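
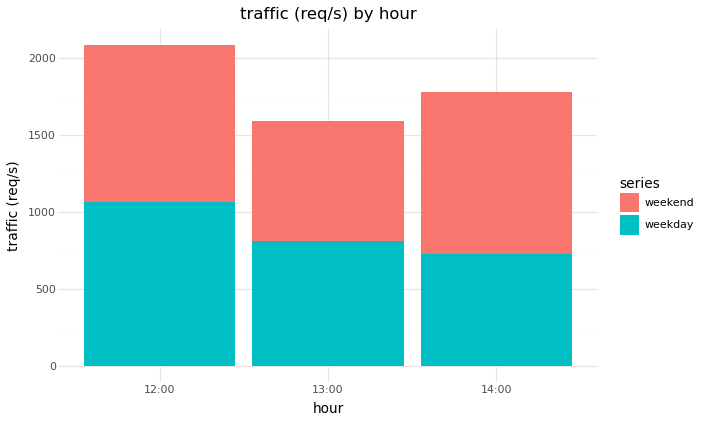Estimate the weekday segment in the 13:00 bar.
≈ 800

weekday top ≈ 800, bottom ≈ 0; segment ≈ 800.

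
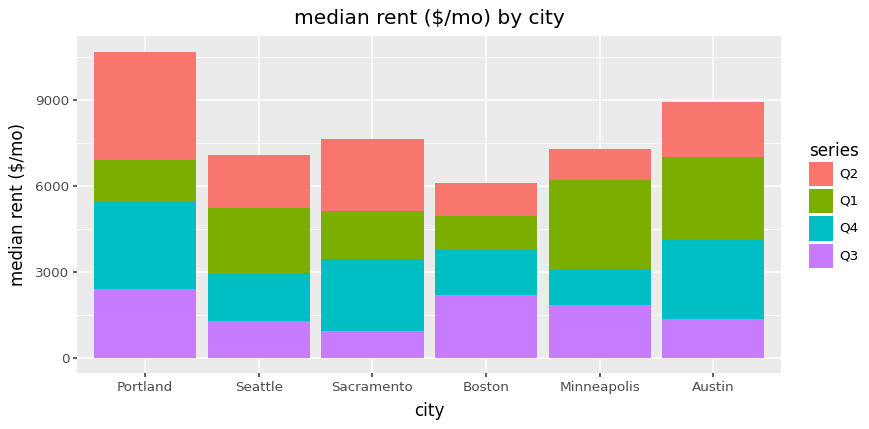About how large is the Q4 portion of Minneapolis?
≈ 1000

Q4 top ≈ 3000, bottom ≈ 2000; segment ≈ 1000.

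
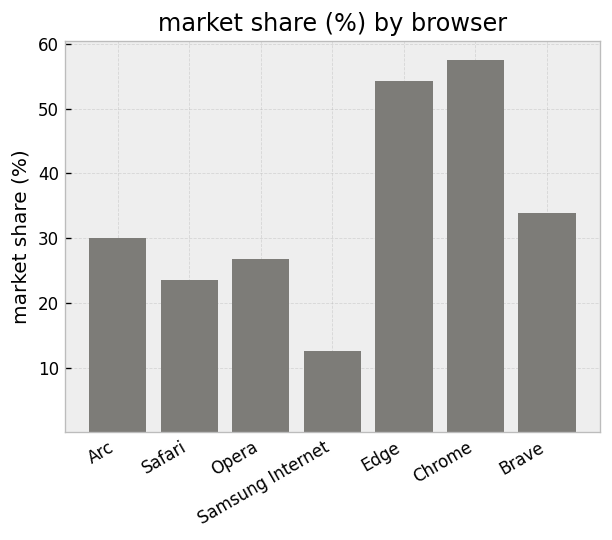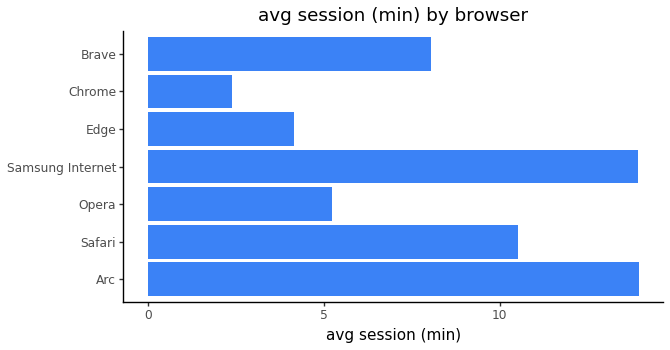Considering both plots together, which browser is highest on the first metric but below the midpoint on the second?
Chart 2 median avg session (min) ≈ 8; below-median browsers: Opera, Edge, Chrome. Among those, Chrome has the highest market share (%) (≈ 60).

Chrome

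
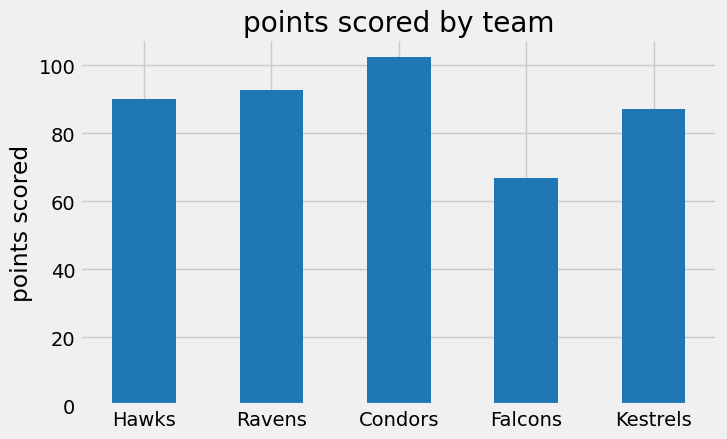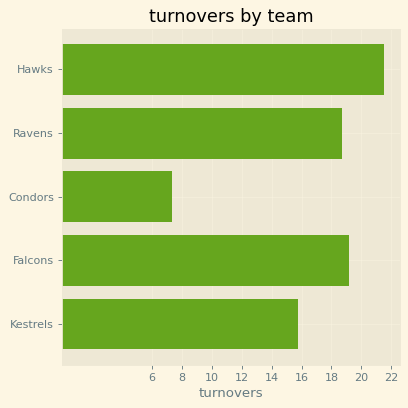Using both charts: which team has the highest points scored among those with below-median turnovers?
Chart 2 median turnovers ≈ 18; below-median teams: Condors, Kestrels. Among those, Condors has the highest points scored (≈ 100).

Condors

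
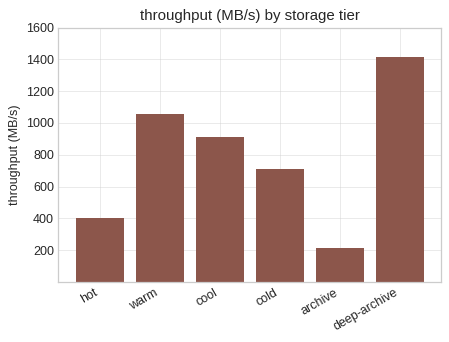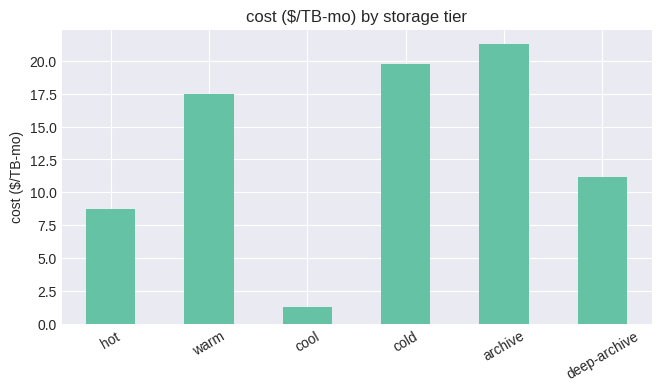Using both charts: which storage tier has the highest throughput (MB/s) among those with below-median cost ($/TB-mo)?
deep-archive

Chart 2 median cost ($/TB-mo) ≈ 14; below-median storage tiers: hot, cool, deep-archive. Among those, deep-archive has the highest throughput (MB/s) (≈ 1400).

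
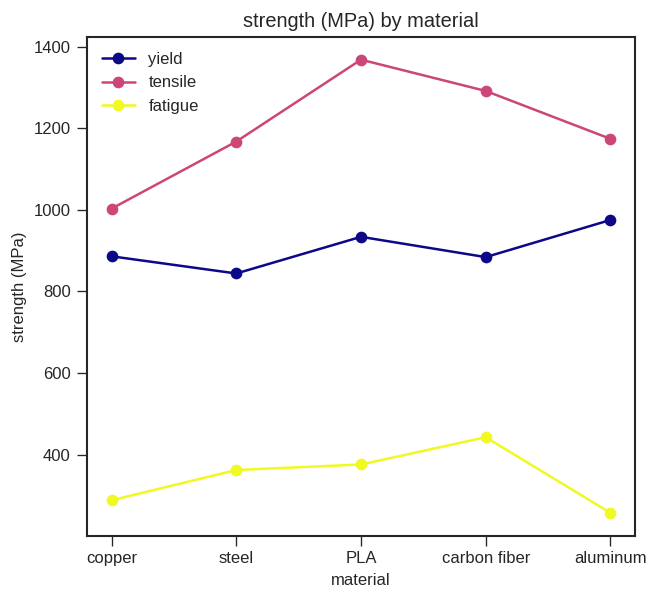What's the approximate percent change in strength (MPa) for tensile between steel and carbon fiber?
≈ +8.3%

steel ≈ 1200, carbon fiber ≈ 1300; (1300 − 1200) / 1200 ≈ +8.3%.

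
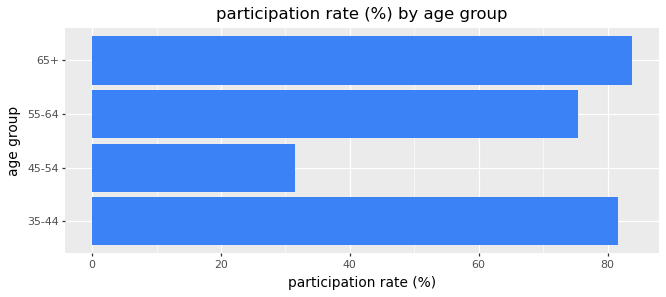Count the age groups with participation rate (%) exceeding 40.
Above 40: 35-44, 55-64, 65+.

3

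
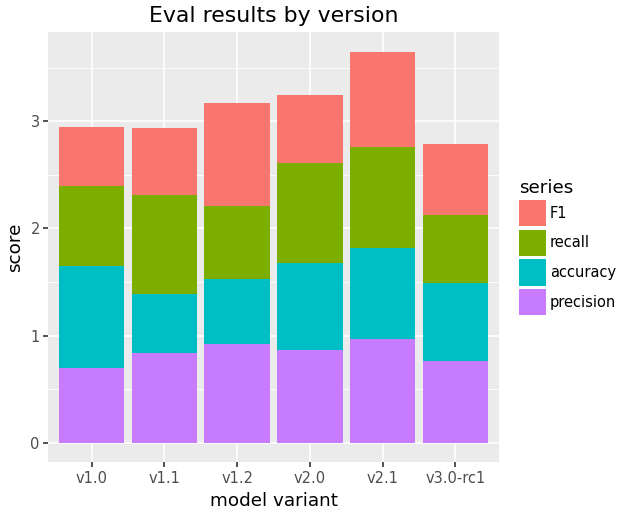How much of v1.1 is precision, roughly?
≈ 1.0

precision top ≈ 1.0, bottom ≈ 0.0; segment ≈ 1.0.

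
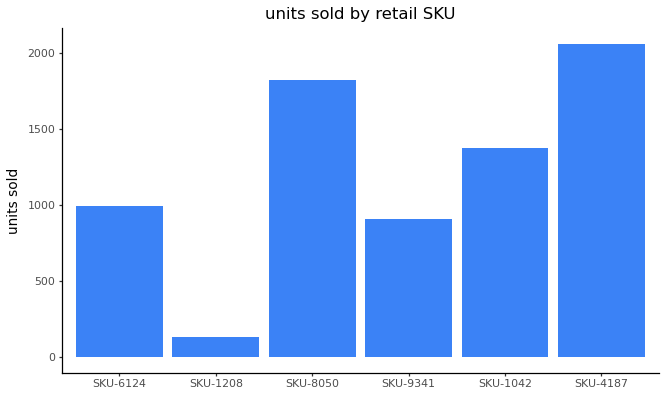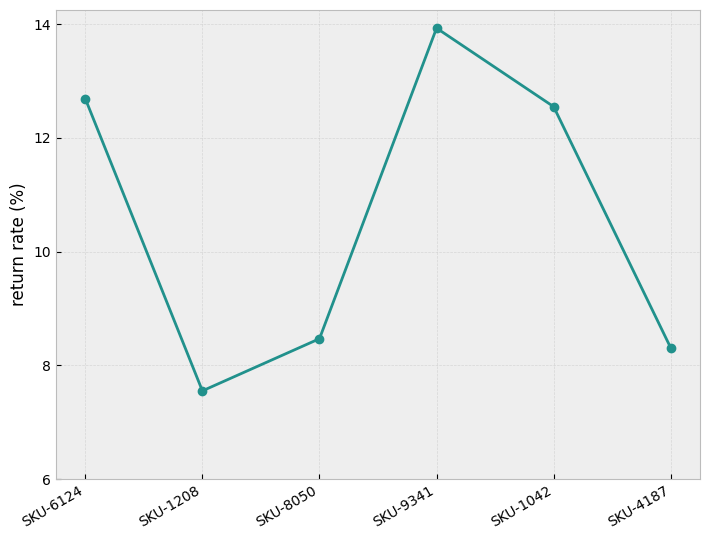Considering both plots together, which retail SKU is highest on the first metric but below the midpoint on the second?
SKU-4187

Chart 2 median return rate (%) ≈ 10; below-median retail SKUs: SKU-1208, SKU-8050, SKU-4187. Among those, SKU-4187 has the highest units sold (≈ 2000).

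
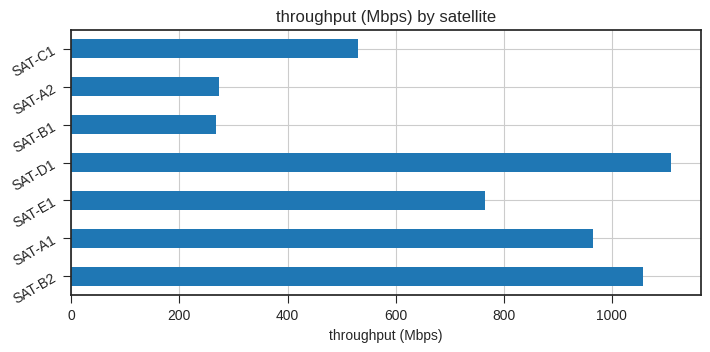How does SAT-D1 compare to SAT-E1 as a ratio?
≈ 1.38×

SAT-D1 ≈ 1100, SAT-E1 ≈ 800; 1100/800 ≈ 1.38.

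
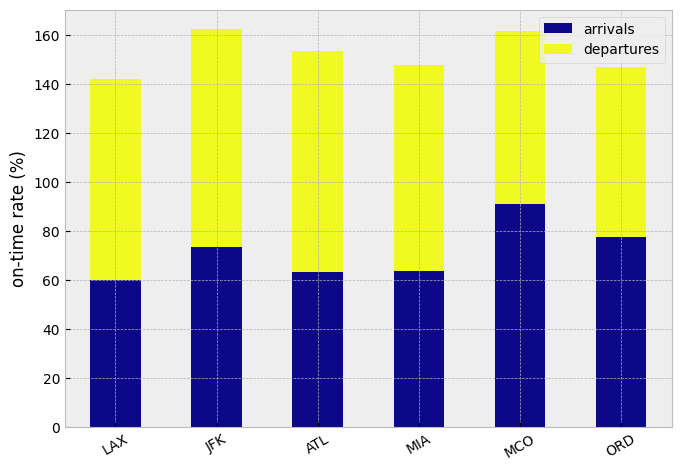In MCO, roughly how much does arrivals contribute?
arrivals top ≈ 100, bottom ≈ 0; segment ≈ 100.

≈ 100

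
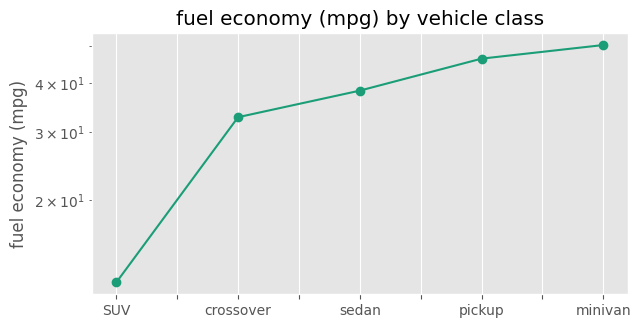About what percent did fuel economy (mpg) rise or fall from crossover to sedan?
≈ +14.3%

crossover ≈ 35, sedan ≈ 40; (40 − 35) / 35 ≈ +14.3%.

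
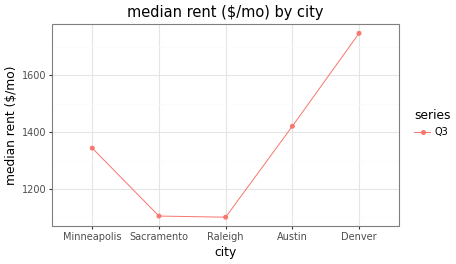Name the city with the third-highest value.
Top 4: Denver ≈ 1700, Austin ≈ 1400, Minneapolis ≈ 1300, Sacramento ≈ 1100.

Minneapolis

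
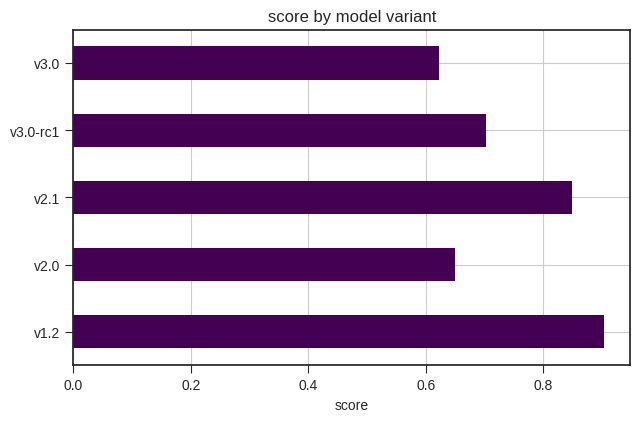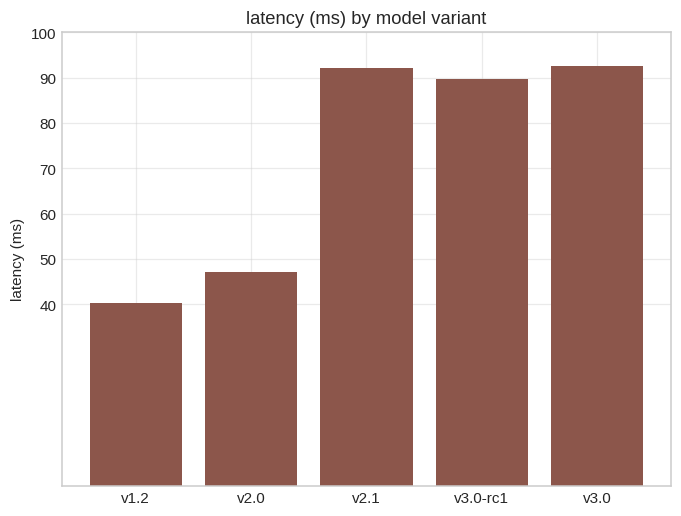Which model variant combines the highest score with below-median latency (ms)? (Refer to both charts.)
Chart 2 median latency (ms) ≈ 90; below-median model variants: v1.2, v2.0. Among those, v1.2 has the highest score (≈ 0.9).

v1.2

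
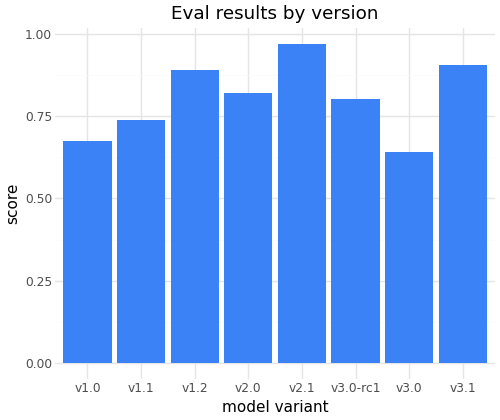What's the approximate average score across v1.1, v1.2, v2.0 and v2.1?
≈ 0.85

(0.7 + 0.9 + 0.8 + 1.0) / 4 ≈ 0.85.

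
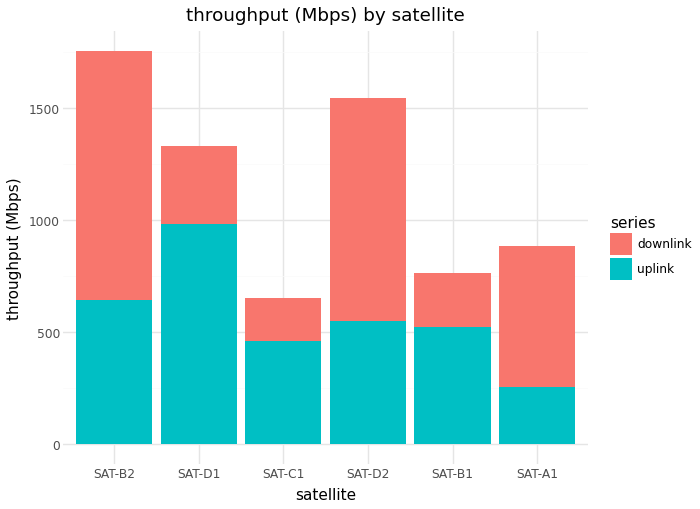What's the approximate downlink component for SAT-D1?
downlink top ≈ 1400, bottom ≈ 1000; segment ≈ 400.

≈ 400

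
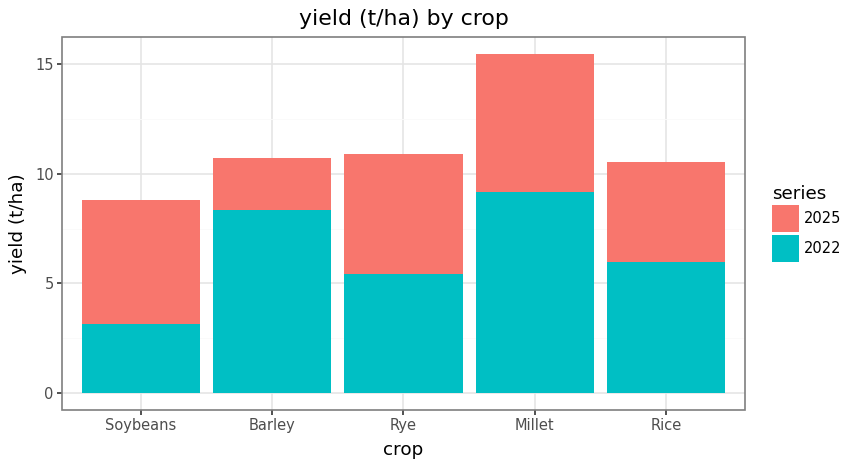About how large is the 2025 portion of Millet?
≈ 6

2025 top ≈ 16, bottom ≈ 10; segment ≈ 6.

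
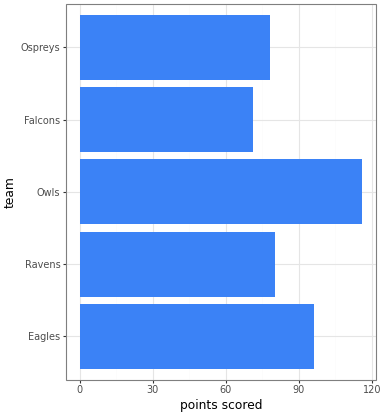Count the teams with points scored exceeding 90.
Above 90: Eagles, Owls.

2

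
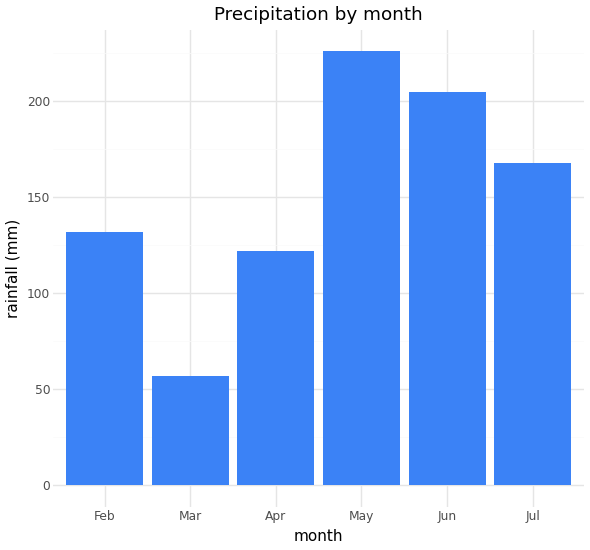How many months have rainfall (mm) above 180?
2

Above 180: May, Jun.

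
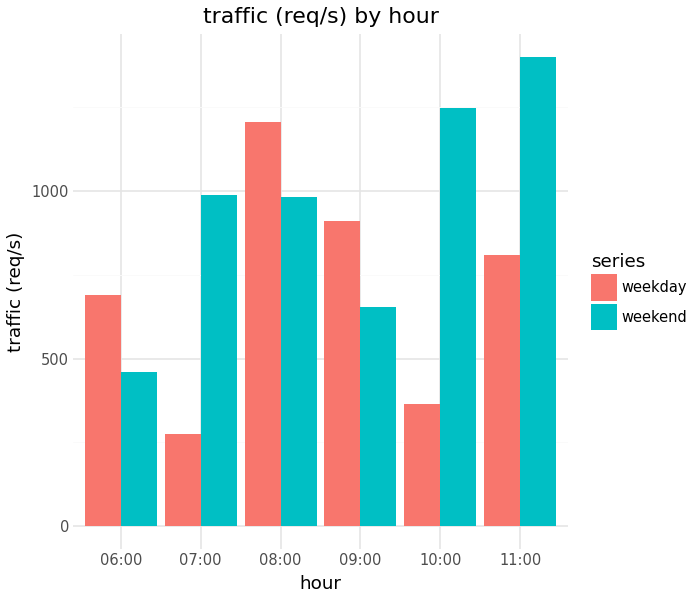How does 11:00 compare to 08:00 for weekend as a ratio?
11:00 ≈ 1400, 08:00 ≈ 1000; 1400/1000 ≈ 1.4.

≈ 1.4×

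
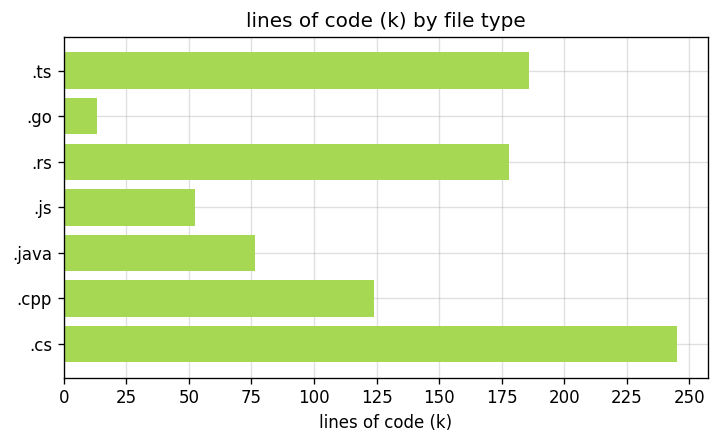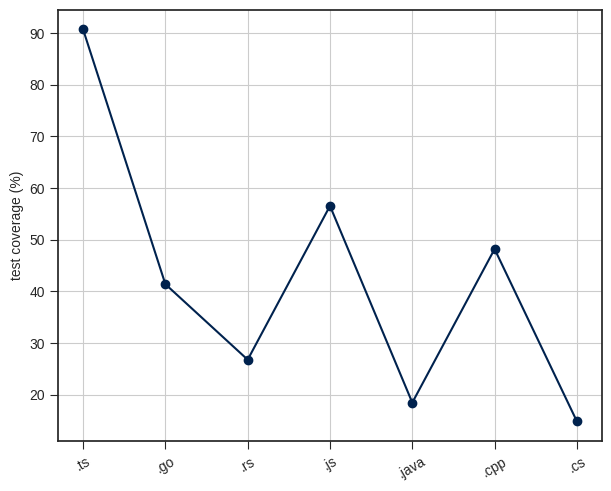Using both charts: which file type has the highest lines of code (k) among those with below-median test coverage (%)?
.cs

Chart 2 median test coverage (%) ≈ 40; below-median file types: .rs, .java, .cs. Among those, .cs has the highest lines of code (k) (≈ 250).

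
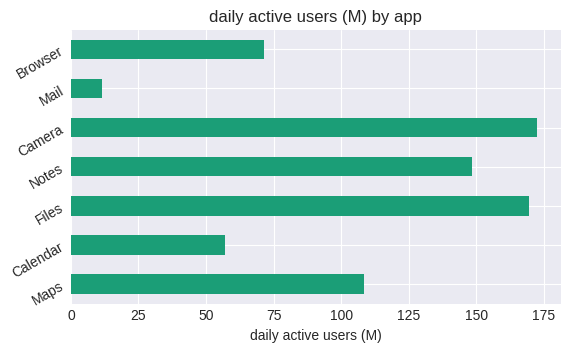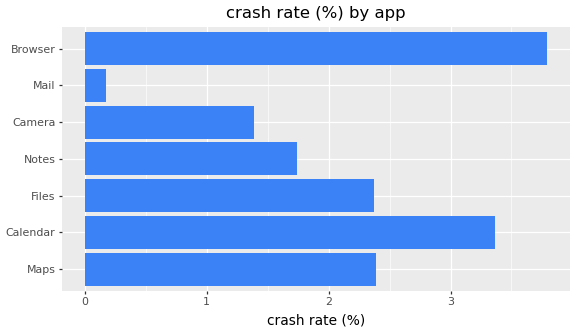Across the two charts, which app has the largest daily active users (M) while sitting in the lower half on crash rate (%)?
Chart 2 median crash rate (%) ≈ 2.5; below-median apps: Notes, Camera, Mail. Among those, Camera has the highest daily active users (M) (≈ 180).

Camera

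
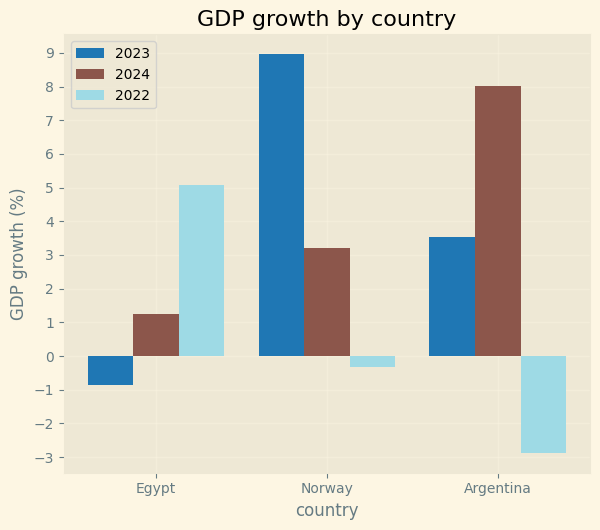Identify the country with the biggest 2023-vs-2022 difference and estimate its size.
Norway, ≈ 9 %

Norway: 2023 ≈ 9, 2022 ≈ 0 → gap ≈ 9. Next-largest (Argentina) is only ≈ 7.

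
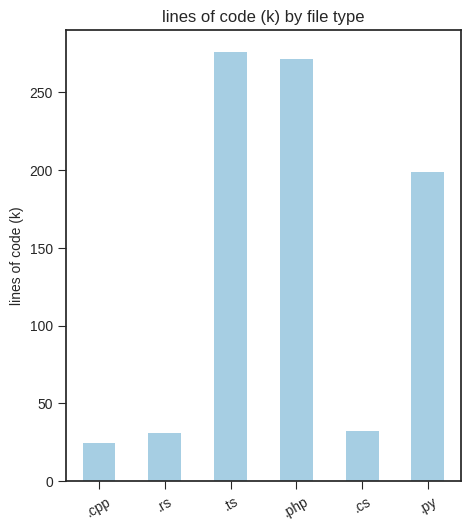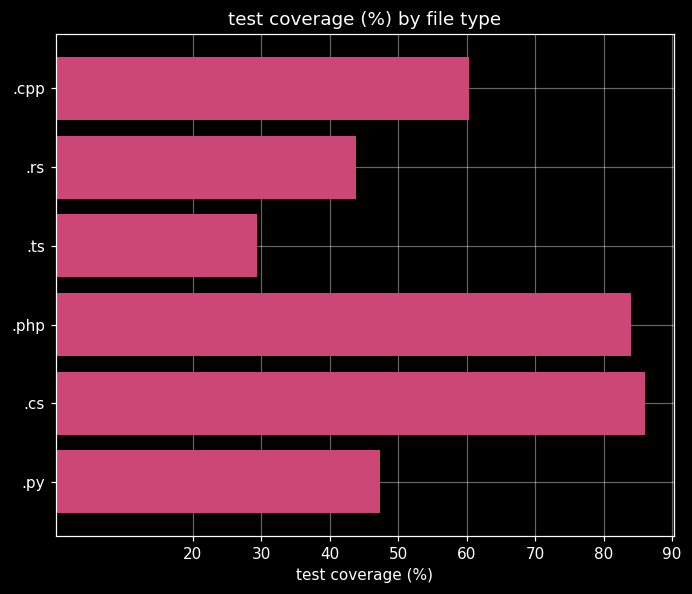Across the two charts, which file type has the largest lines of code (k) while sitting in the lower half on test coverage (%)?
.ts

Chart 2 median test coverage (%) ≈ 50; below-median file types: .rs, .ts, .py. Among those, .ts has the highest lines of code (k) (≈ 300).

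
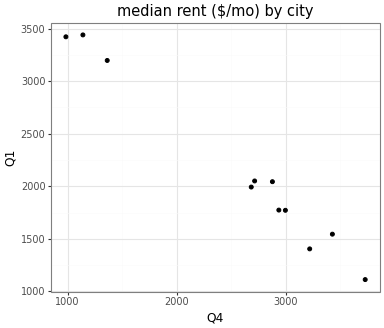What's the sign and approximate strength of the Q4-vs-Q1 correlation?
negative, strong

Points are negatively correlated; strong (|r| ≈ 1.0).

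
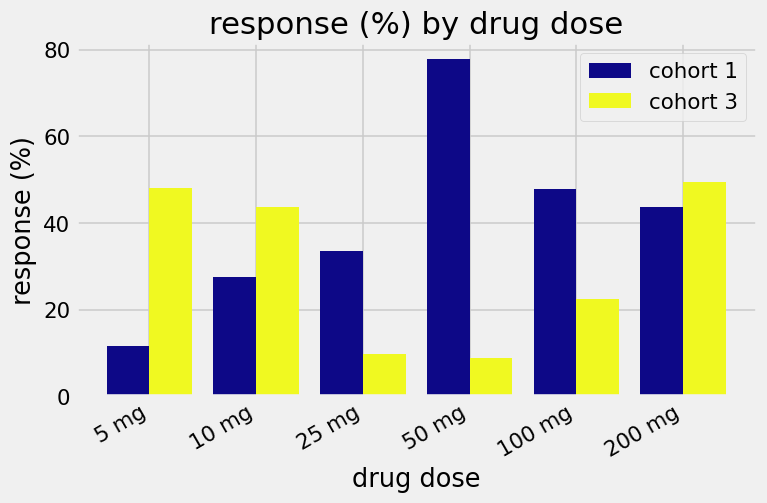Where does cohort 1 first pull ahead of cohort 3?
25 mg

10 mg: cohort 1 ≈ 30 vs cohort 3 ≈ 40 (not yet); 25 mg: cohort 1 ≈ 30 vs cohort 3 ≈ 10 (first crossover).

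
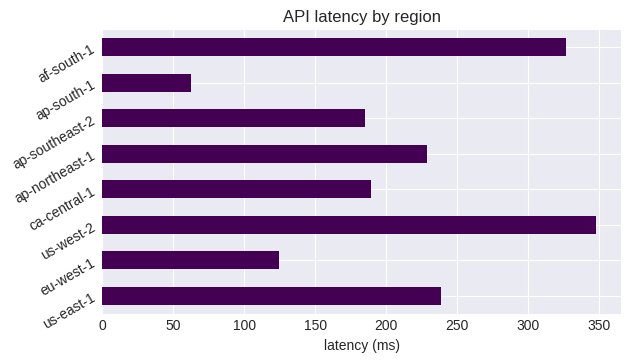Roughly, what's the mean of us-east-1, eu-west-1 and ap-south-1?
(250 + 100 + 50) / 3 ≈ 133.

≈ 133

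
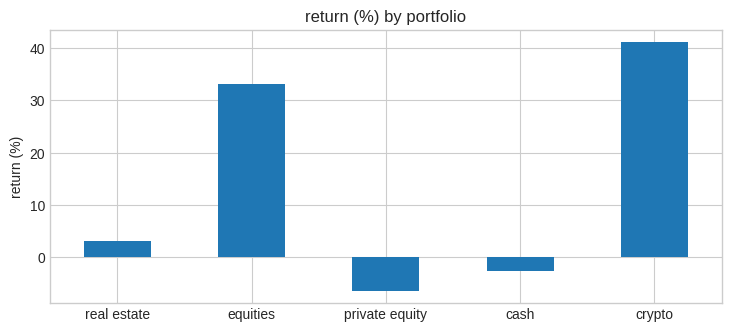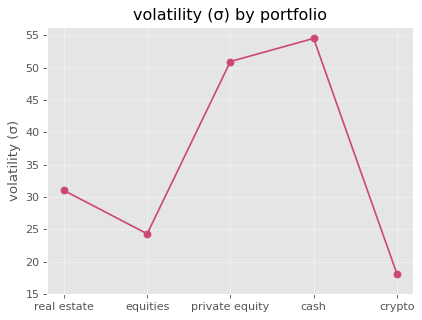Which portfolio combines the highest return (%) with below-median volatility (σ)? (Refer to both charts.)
crypto

Chart 2 median volatility (σ) ≈ 30; below-median portfolios: equities, crypto. Among those, crypto has the highest return (%) (≈ 40).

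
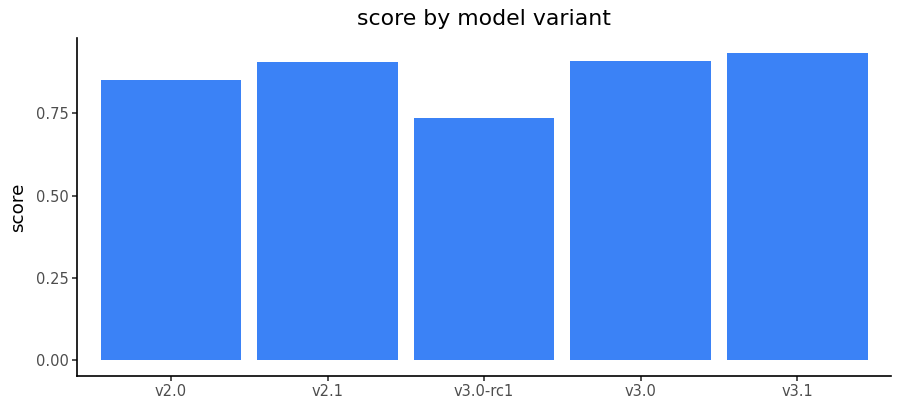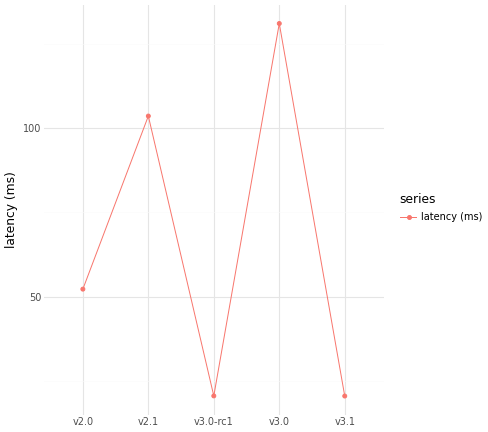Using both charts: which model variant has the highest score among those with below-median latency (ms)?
v3.1

Chart 2 median latency (ms) ≈ 60; below-median model variants: v3.0-rc1, v3.1. Among those, v3.1 has the highest score (≈ 0.9).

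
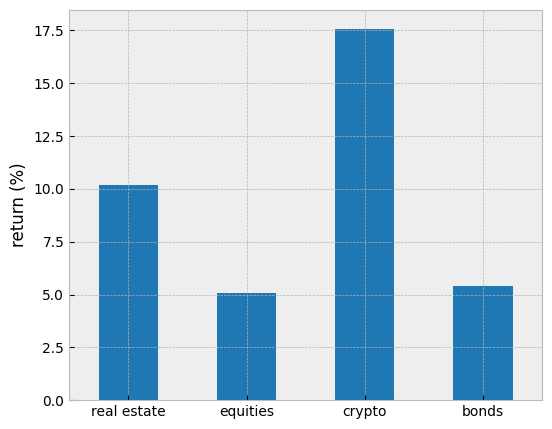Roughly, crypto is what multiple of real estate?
≈ 1.8×

crypto ≈ 18, real estate ≈ 10; 18/10 ≈ 1.8.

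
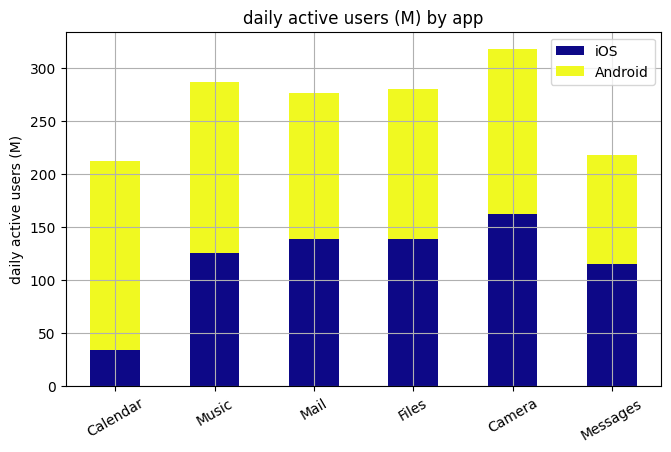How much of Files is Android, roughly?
≈ 150

Android top ≈ 300, bottom ≈ 150; segment ≈ 150.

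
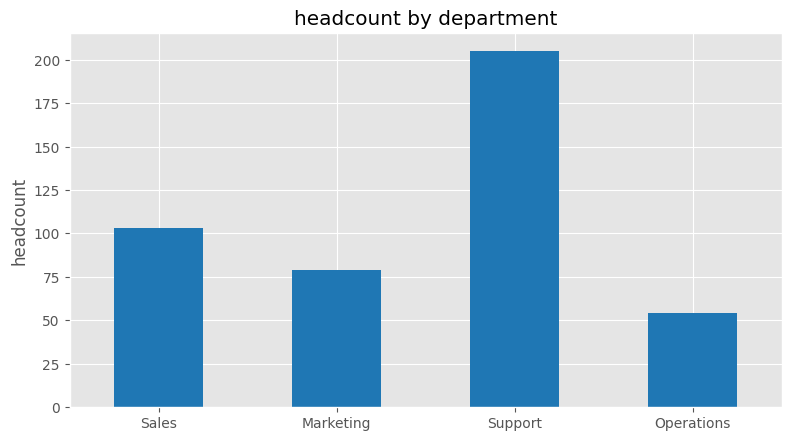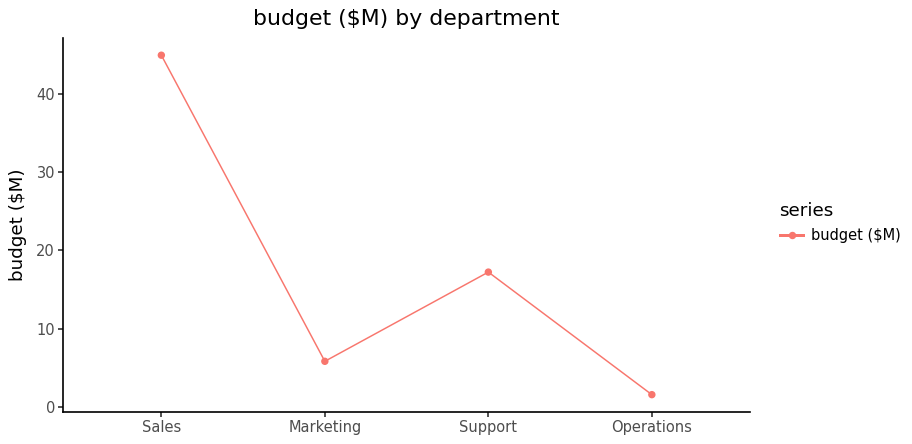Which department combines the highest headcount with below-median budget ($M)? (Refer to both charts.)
Chart 2 median budget ($M) ≈ 10; below-median departments: Marketing, Operations. Among those, Marketing has the highest headcount (≈ 80).

Marketing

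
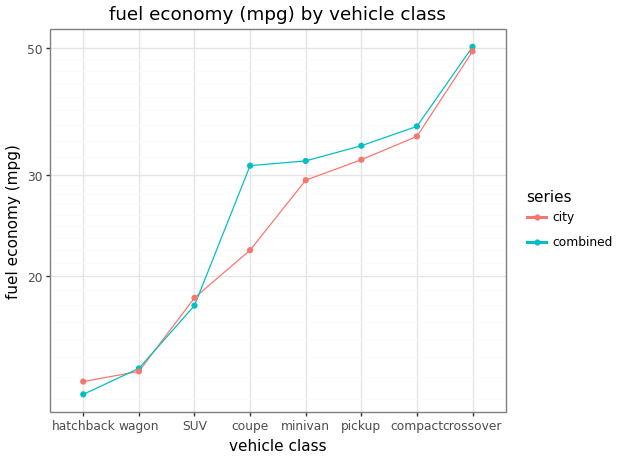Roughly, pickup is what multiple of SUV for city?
pickup ≈ 30, SUV ≈ 20; 30/20 ≈ 1.5.

≈ 1.5×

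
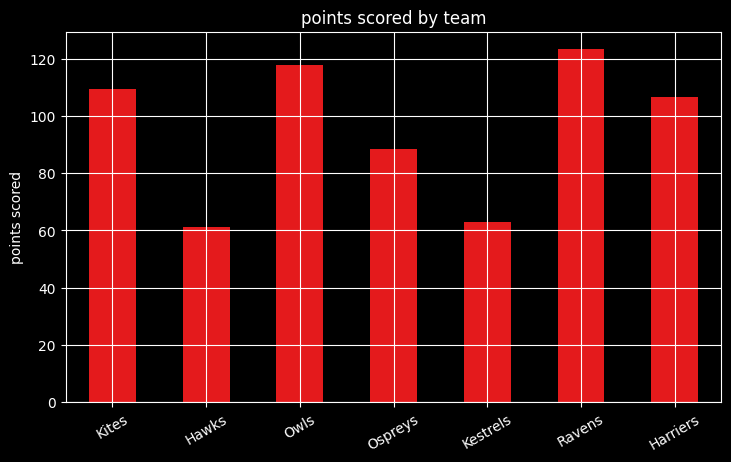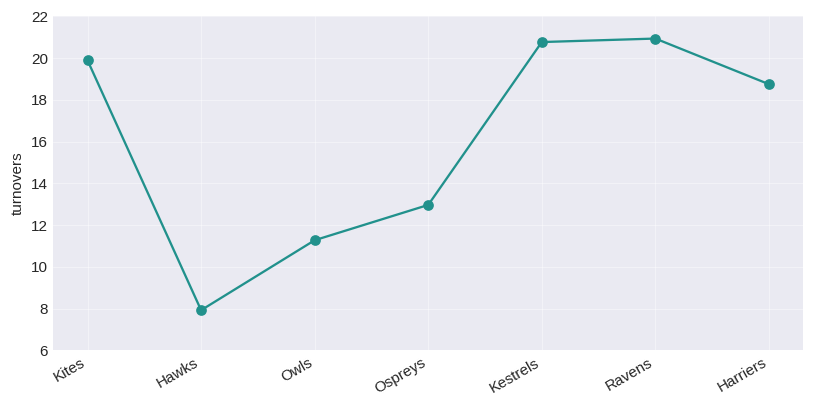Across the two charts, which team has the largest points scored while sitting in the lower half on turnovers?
Owls

Chart 2 median turnovers ≈ 18; below-median teams: Hawks, Owls, Ospreys. Among those, Owls has the highest points scored (≈ 120).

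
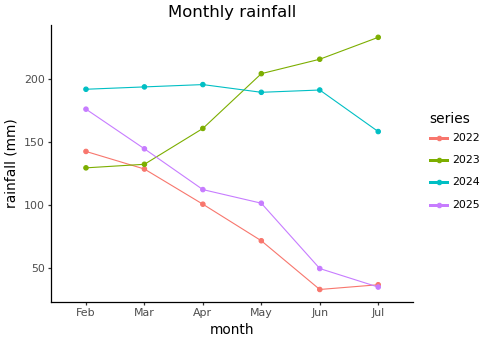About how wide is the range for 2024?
≈ 40

Max Apr ≈ 200, min Jul ≈ 160; range ≈ 40.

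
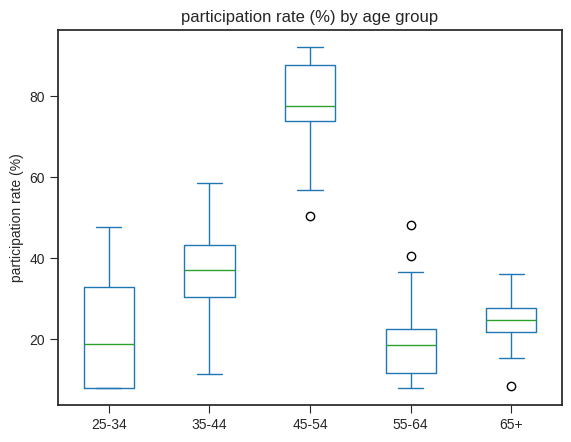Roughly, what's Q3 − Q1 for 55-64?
≈ 10

Q3 ≈ 20, Q1 ≈ 10; IQR ≈ 10.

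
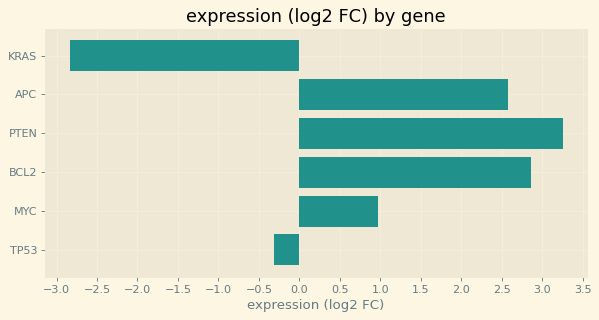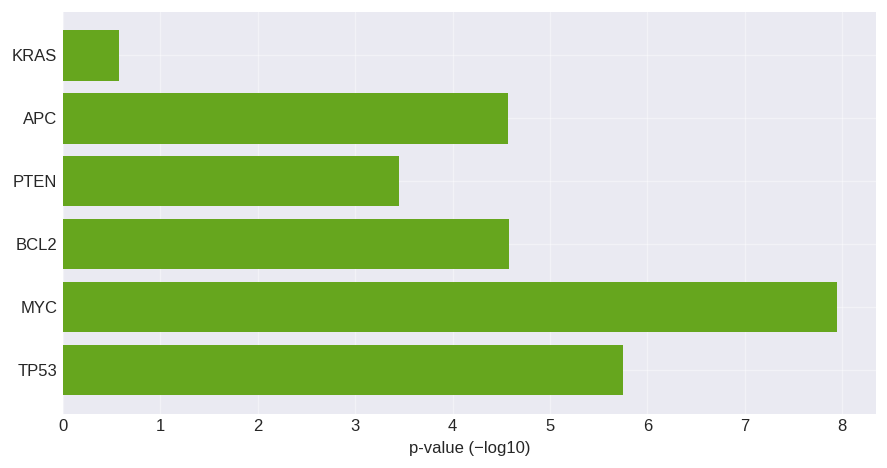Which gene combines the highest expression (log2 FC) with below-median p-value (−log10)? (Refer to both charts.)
PTEN

Chart 2 median p-value (−log10) ≈ 5; below-median genes: KRAS, APC, PTEN. Among those, PTEN has the highest expression (log2 FC) (≈ 3.5).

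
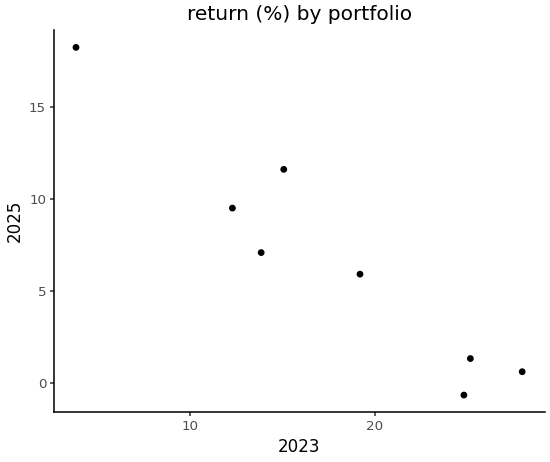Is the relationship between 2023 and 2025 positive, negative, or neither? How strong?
negative, strong

Points are negatively correlated; strong (|r| ≈ 1.0).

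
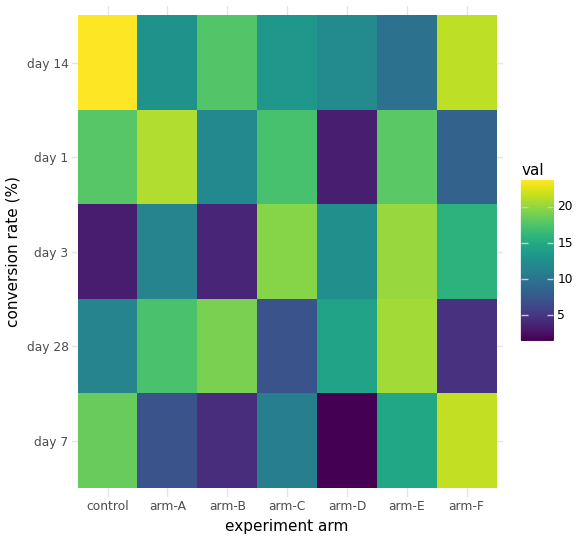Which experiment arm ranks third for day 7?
arm-E

Top 4 for day 7: arm-F ≈ 22, control ≈ 18, arm-E ≈ 14, arm-C ≈ 12.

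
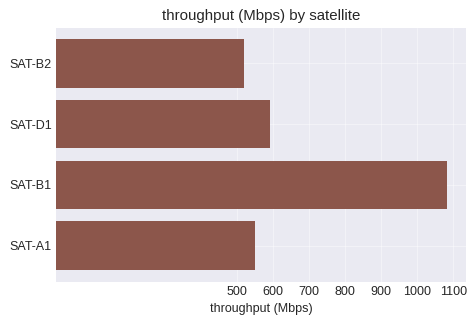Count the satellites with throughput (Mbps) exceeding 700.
Above 700: SAT-B1.

1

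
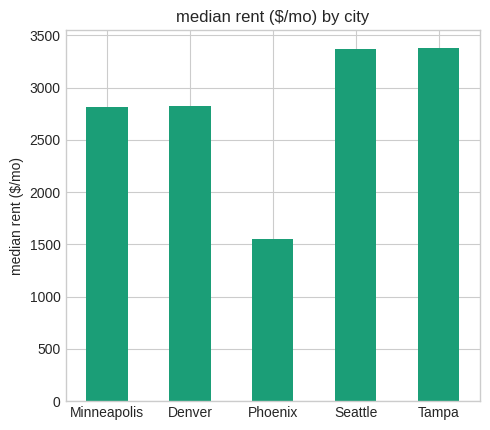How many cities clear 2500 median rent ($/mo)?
Above 2500: Minneapolis, Denver, Seattle, Tampa.

4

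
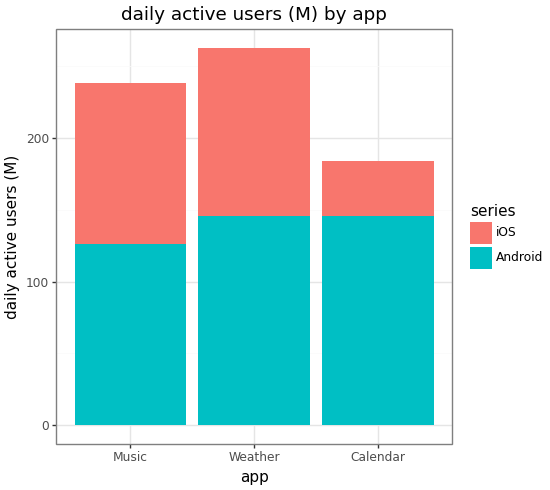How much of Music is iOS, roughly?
iOS top ≈ 250, bottom ≈ 125; segment ≈ 125.

≈ 125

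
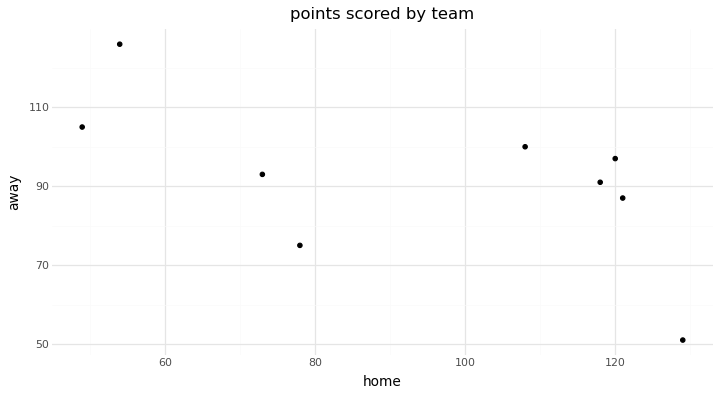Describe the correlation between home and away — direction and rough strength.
Points are negatively correlated; moderate (|r| ≈ 0.6).

negative, moderate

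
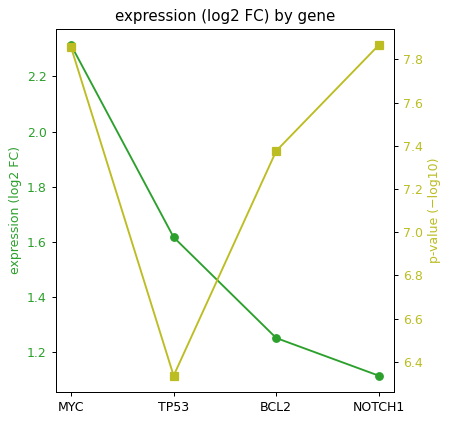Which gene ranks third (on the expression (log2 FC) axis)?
Top 4 (on the expression (log2 FC) axis): MYC ≈ 2.3, TP53 ≈ 1.6, BCL2 ≈ 1.3, NOTCH1 ≈ 1.1.

BCL2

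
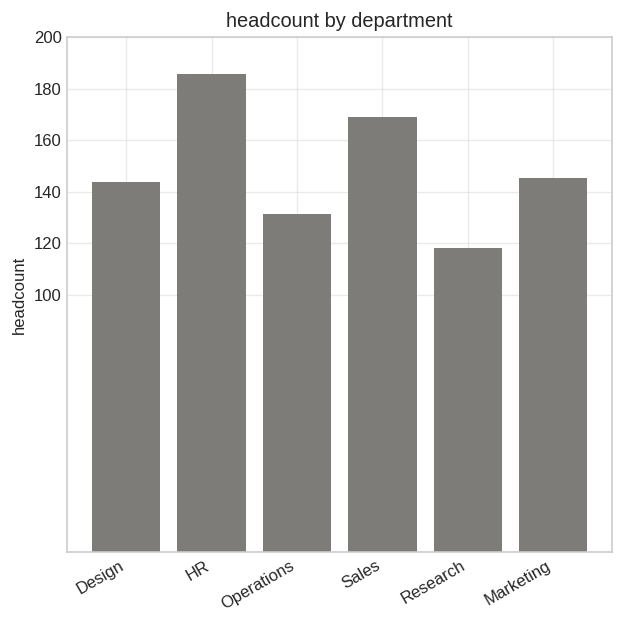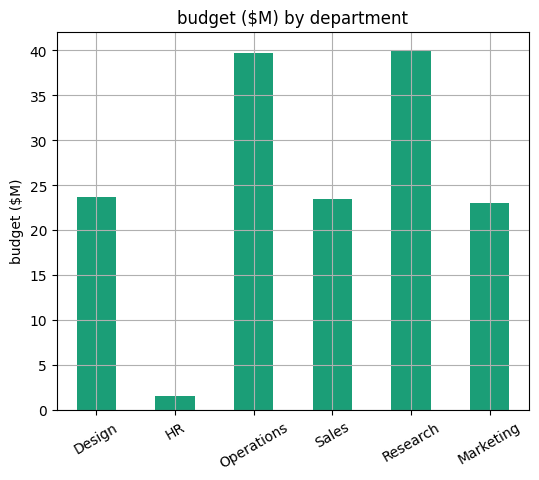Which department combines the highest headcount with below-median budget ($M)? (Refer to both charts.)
Chart 2 median budget ($M) ≈ 25; below-median departments: HR, Sales, Marketing. Among those, HR has the highest headcount (≈ 180).

HR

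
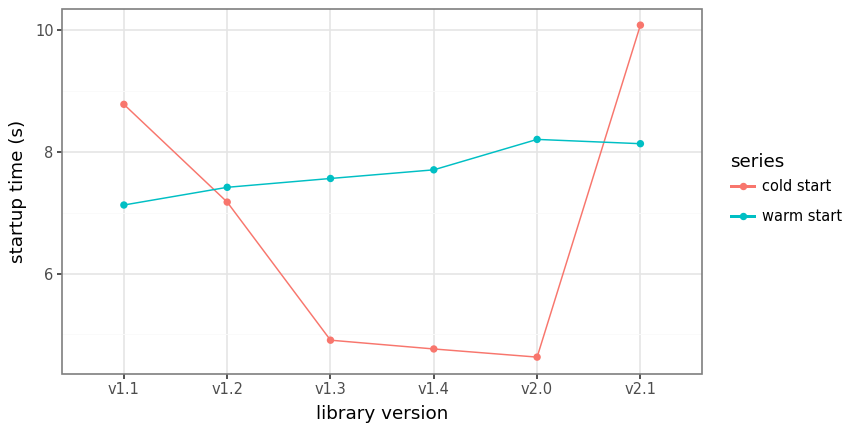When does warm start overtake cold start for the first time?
v1.2

v1.1: warm start ≈ 7.0 vs cold start ≈ 9.0 (not yet); v1.2: warm start ≈ 7.5 vs cold start ≈ 7.0 (first crossover).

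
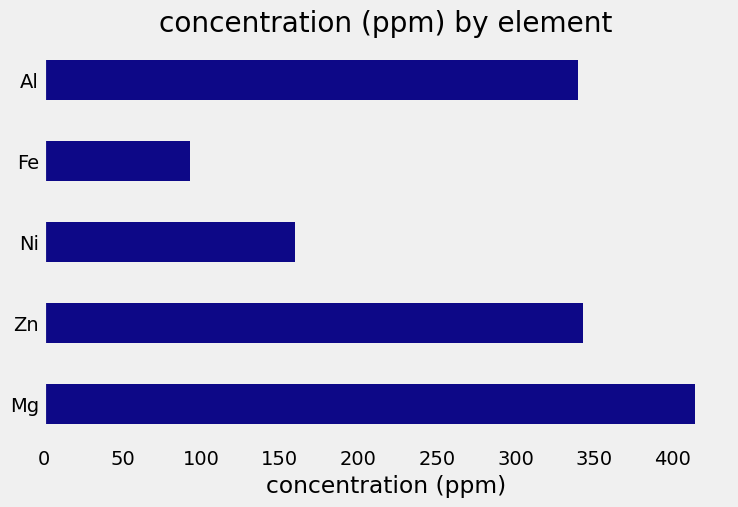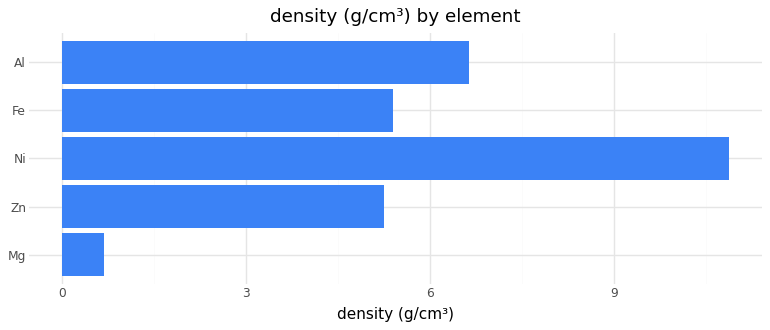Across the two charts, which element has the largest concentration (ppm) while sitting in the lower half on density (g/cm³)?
Mg

Chart 2 median density (g/cm³) ≈ 5; below-median elements: Mg, Zn. Among those, Mg has the highest concentration (ppm) (≈ 400).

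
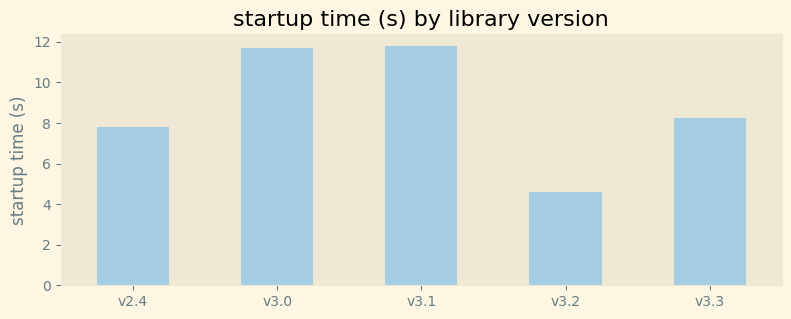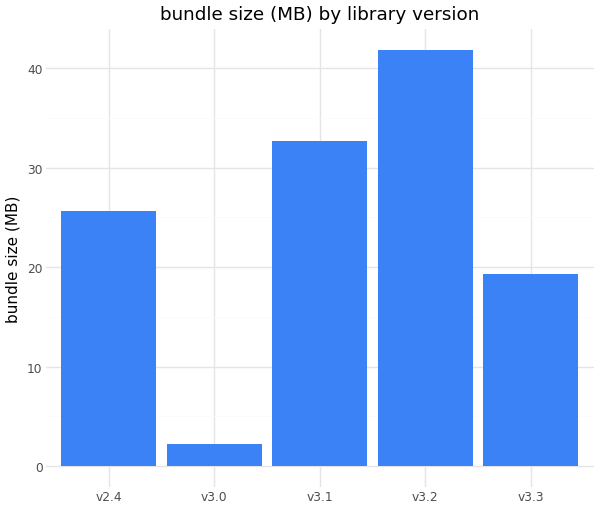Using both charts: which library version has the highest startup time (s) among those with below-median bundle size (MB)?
v3.0

Chart 2 median bundle size (MB) ≈ 25; below-median library versions: v3.0, v3.3. Among those, v3.0 has the highest startup time (s) (≈ 12).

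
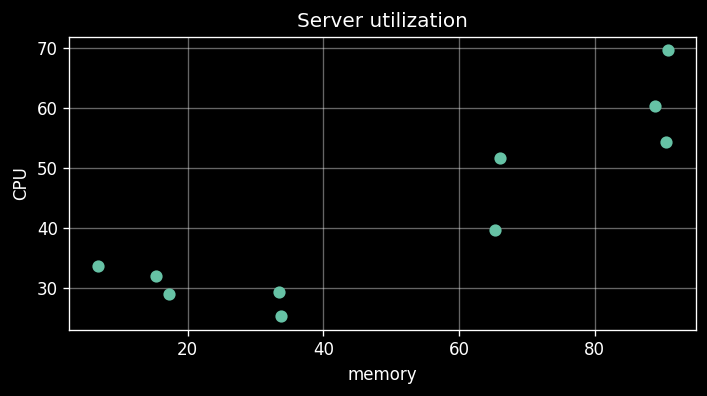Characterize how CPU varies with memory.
positive, strong

Points are positively correlated; strong (|r| ≈ 0.9).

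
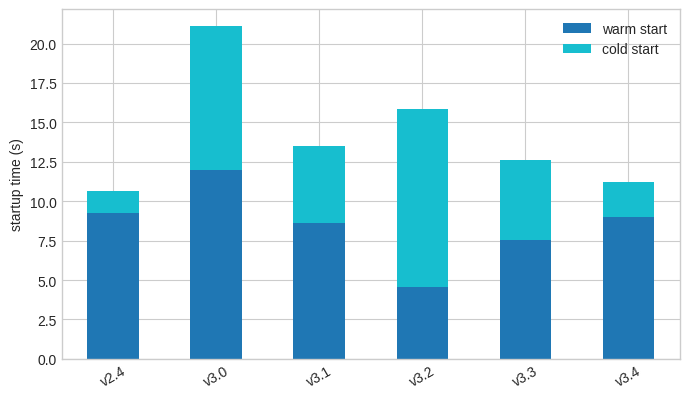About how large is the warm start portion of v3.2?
warm start top ≈ 4, bottom ≈ 0; segment ≈ 4.

≈ 4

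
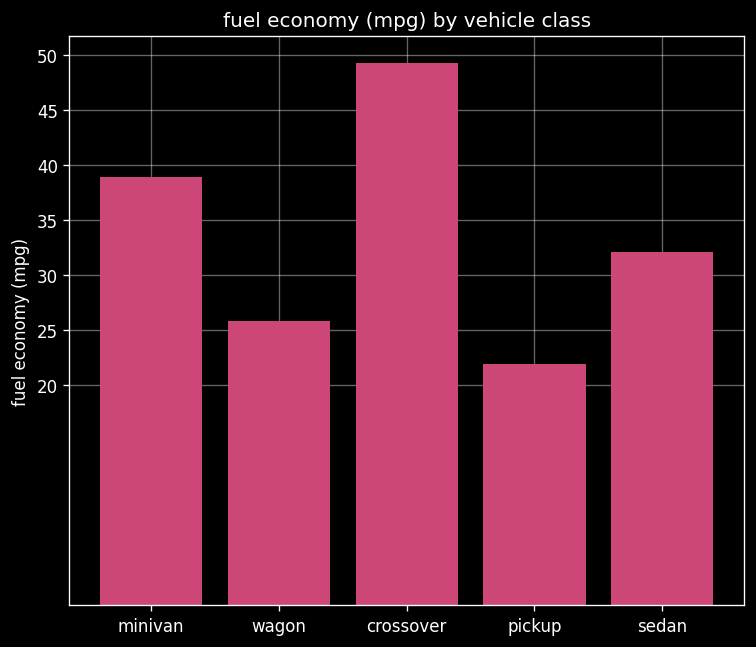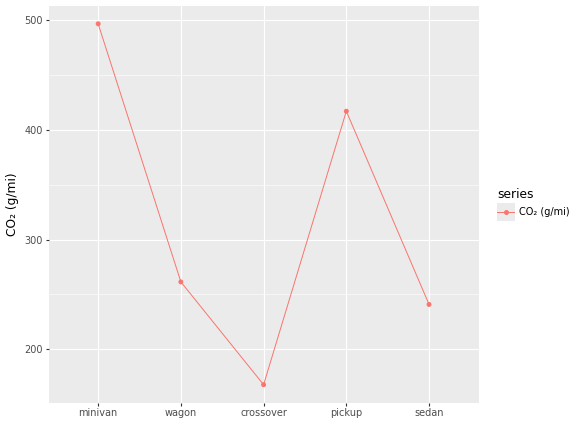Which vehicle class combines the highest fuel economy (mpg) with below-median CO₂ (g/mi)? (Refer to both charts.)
crossover

Chart 2 median CO₂ (g/mi) ≈ 250; below-median vehicle classes: crossover, sedan. Among those, crossover has the highest fuel economy (mpg) (≈ 50).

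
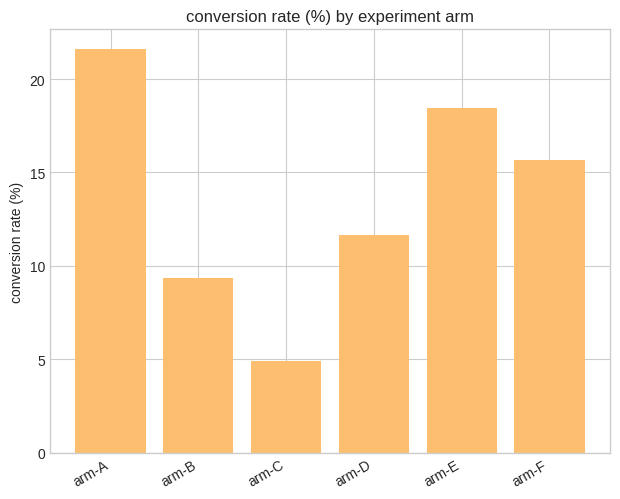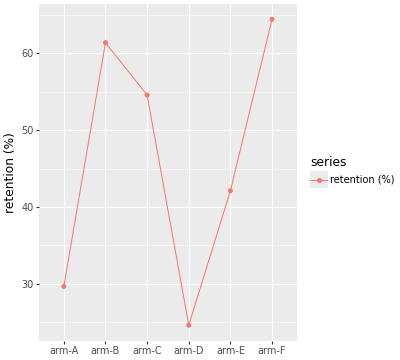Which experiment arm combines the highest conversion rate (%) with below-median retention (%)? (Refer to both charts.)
arm-A

Chart 2 median retention (%) ≈ 50; below-median experiment arms: arm-A, arm-D, arm-E. Among those, arm-A has the highest conversion rate (%) (≈ 22).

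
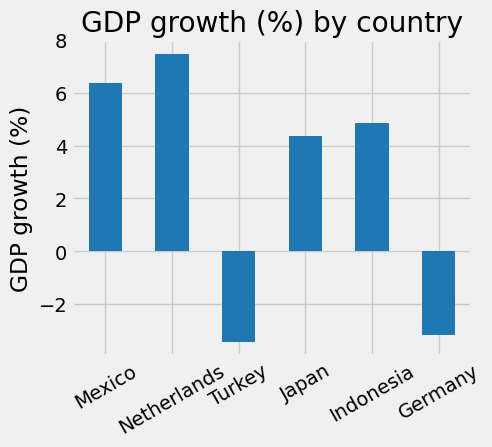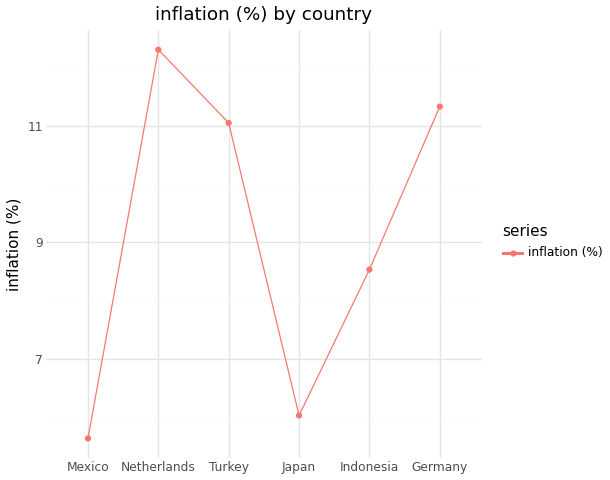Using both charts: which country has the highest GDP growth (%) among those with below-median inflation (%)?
Mexico

Chart 2 median inflation (%) ≈ 10; below-median countries: Mexico, Japan, Indonesia. Among those, Mexico has the highest GDP growth (%) (≈ 6).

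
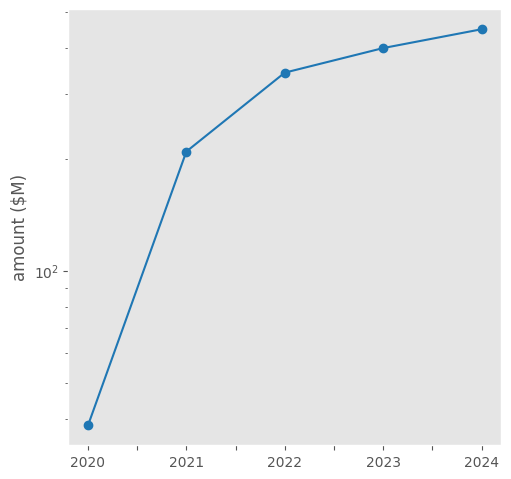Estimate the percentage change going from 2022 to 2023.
2022 ≈ 350, 2023 ≈ 400; (400 − 350) / 350 ≈ +14.3%.

≈ +14.3%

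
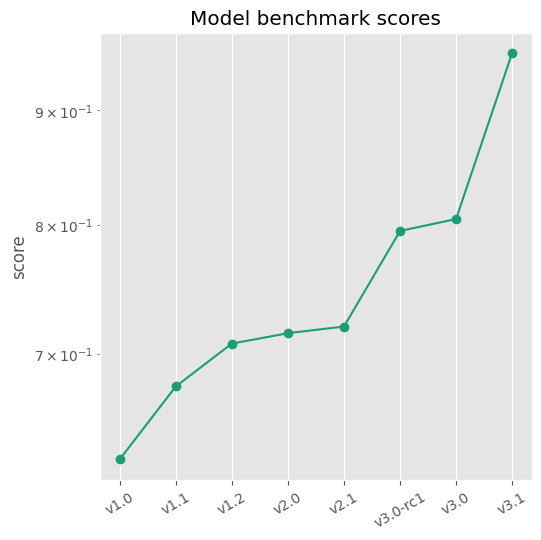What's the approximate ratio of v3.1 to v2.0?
≈ 1.36×

v3.1 ≈ 0.95, v2.0 ≈ 0.70; 0.95/0.70 ≈ 1.36.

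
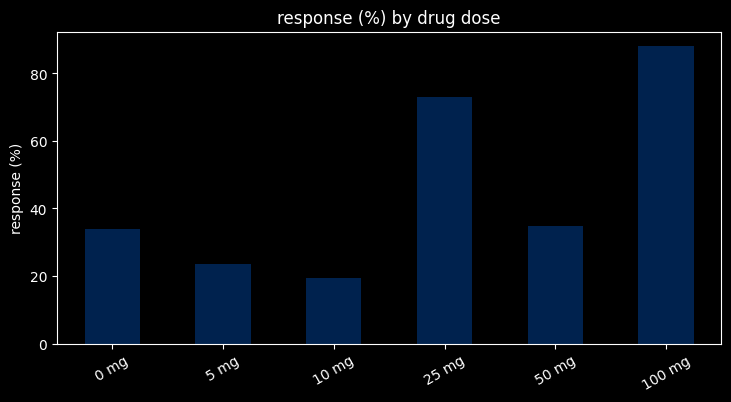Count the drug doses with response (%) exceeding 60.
2

Above 60: 25 mg, 100 mg.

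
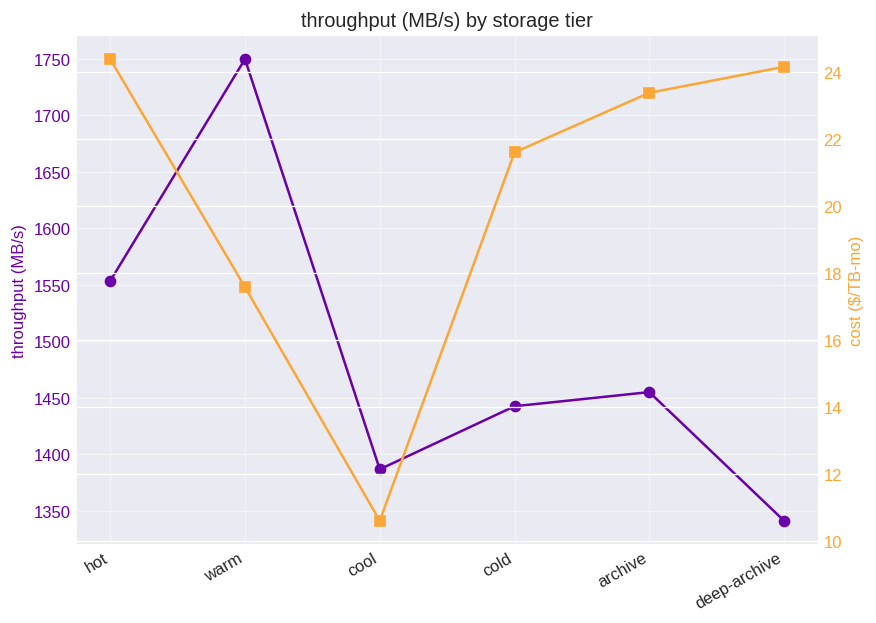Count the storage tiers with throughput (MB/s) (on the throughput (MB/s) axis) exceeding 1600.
1

Above 1600: warm.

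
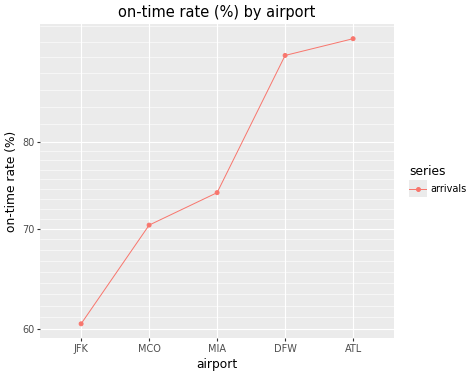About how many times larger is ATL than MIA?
≈ 1.27×

ATL ≈ 95, MIA ≈ 75; 95/75 ≈ 1.27.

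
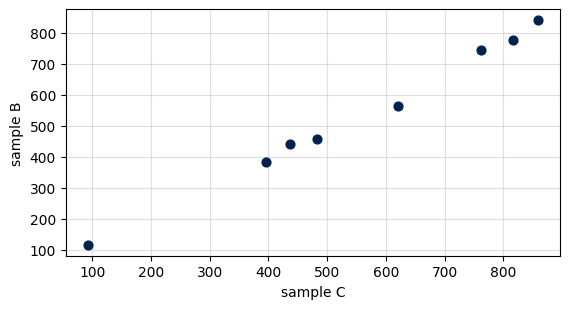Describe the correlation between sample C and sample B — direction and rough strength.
Points are positively correlated; strong (|r| ≈ 1.0).

positive, strong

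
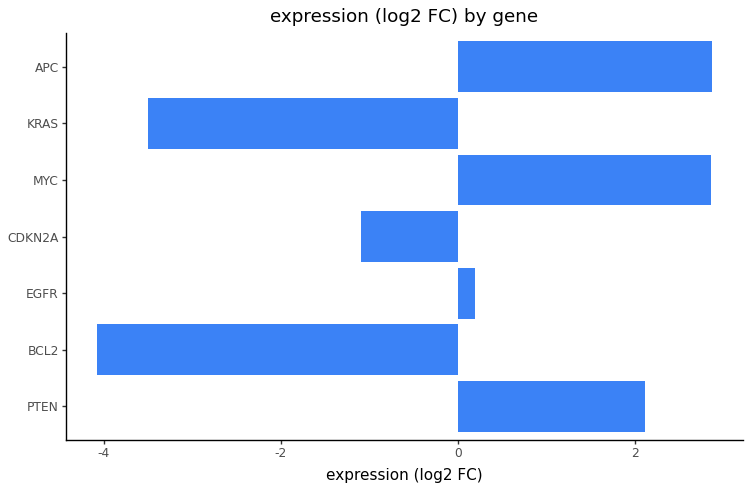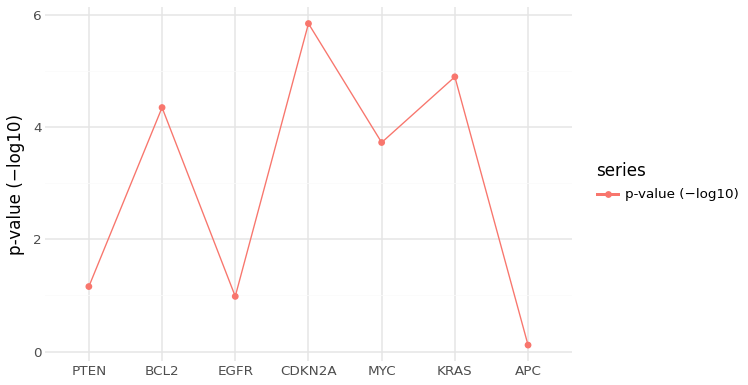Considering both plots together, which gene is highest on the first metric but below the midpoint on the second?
APC

Chart 2 median p-value (−log10) ≈ 4; below-median genes: PTEN, EGFR, APC. Among those, APC has the highest expression (log2 FC) (≈ 3).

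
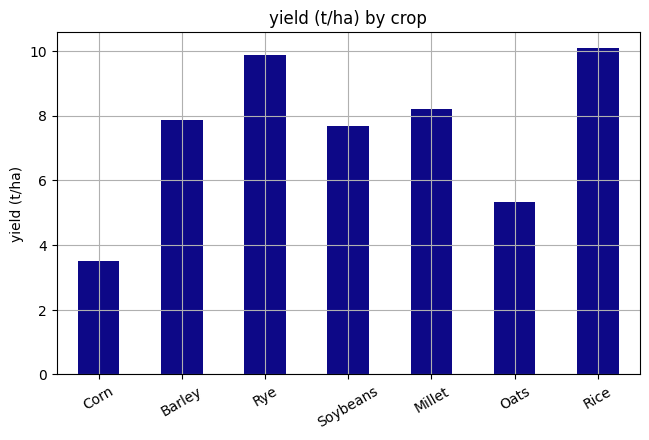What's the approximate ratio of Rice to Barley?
≈ 1.25×

Rice ≈ 10, Barley ≈ 8; 10/8 ≈ 1.25.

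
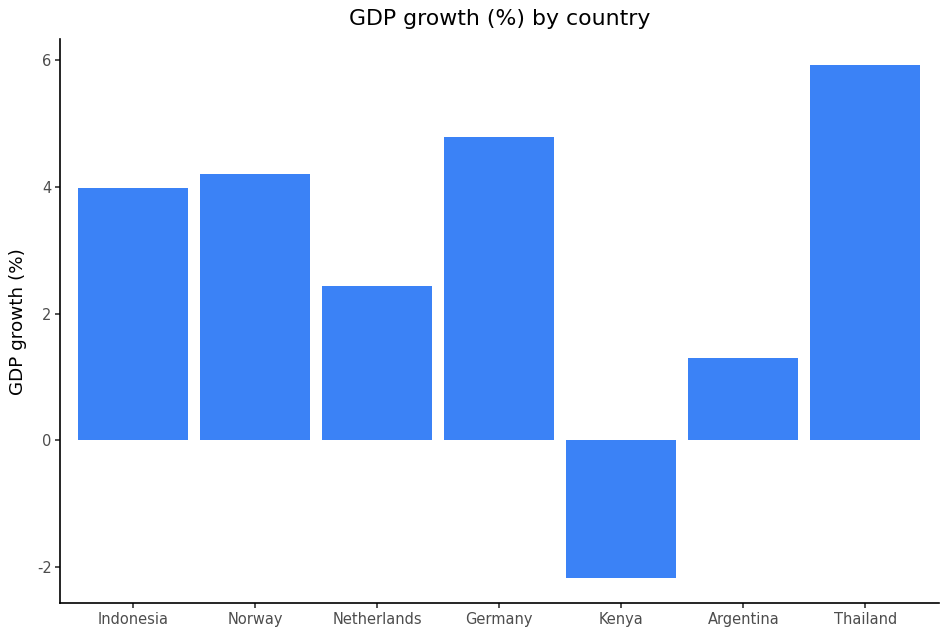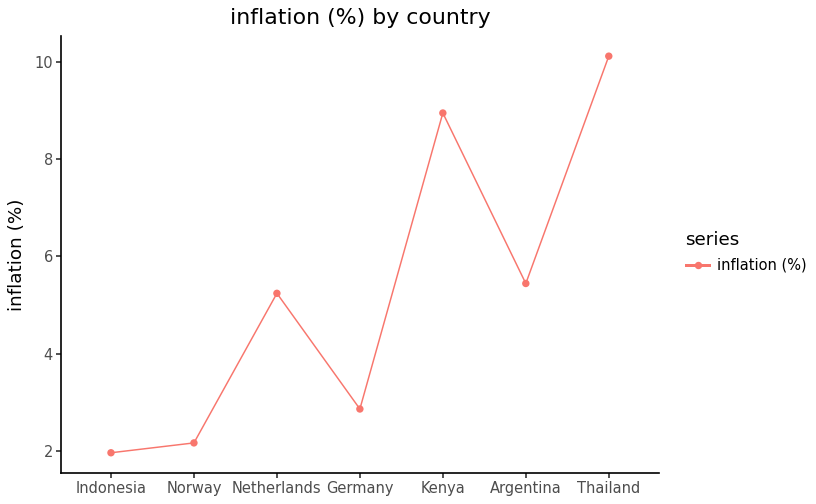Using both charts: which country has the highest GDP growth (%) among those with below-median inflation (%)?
Germany

Chart 2 median inflation (%) ≈ 5; below-median countries: Indonesia, Norway, Germany. Among those, Germany has the highest GDP growth (%) (≈ 5).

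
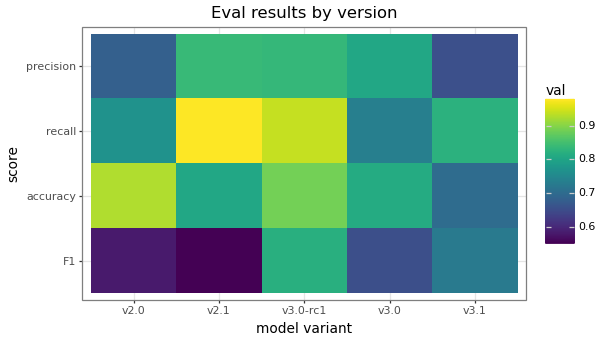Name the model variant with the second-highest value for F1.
v3.1

Top 3 for F1: v3.0-rc1 ≈ 0.80, v3.1 ≈ 0.75, v3.0 ≈ 0.65.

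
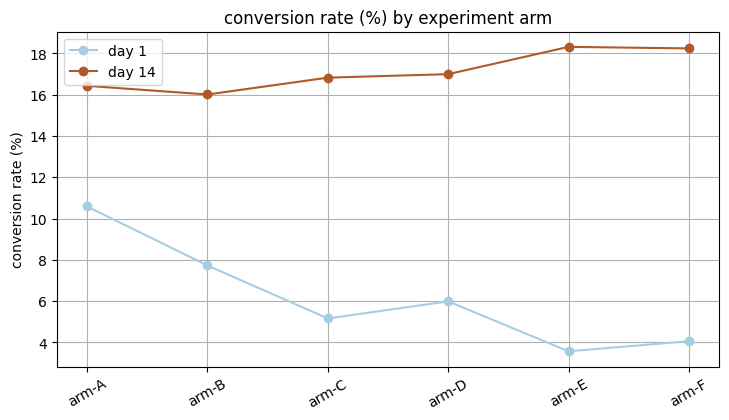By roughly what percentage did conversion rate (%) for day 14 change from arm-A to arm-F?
arm-A ≈ 16, arm-F ≈ 18; (18 − 16) / 16 ≈ +12.5%.

≈ +12.5%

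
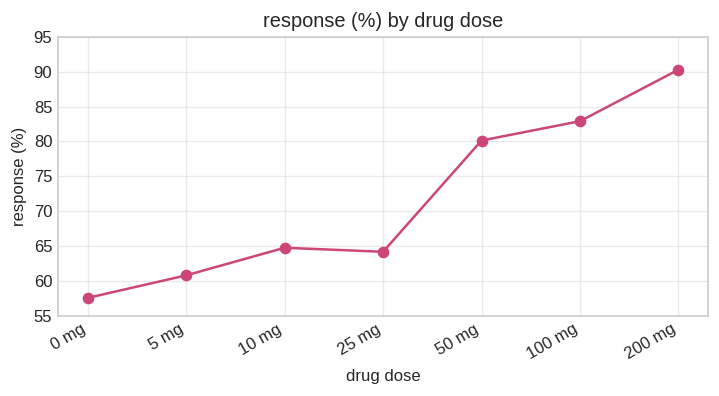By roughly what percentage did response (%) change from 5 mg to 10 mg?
≈ +8.3%

5 mg ≈ 60, 10 mg ≈ 65; (65 − 60) / 60 ≈ +8.3%.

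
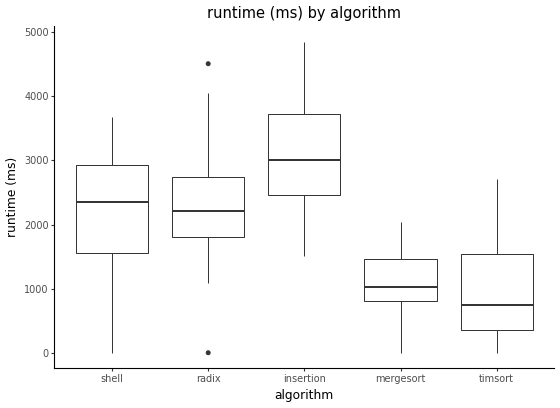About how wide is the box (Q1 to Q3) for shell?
≈ 1500

Q3 ≈ 3000, Q1 ≈ 1500; IQR ≈ 1500.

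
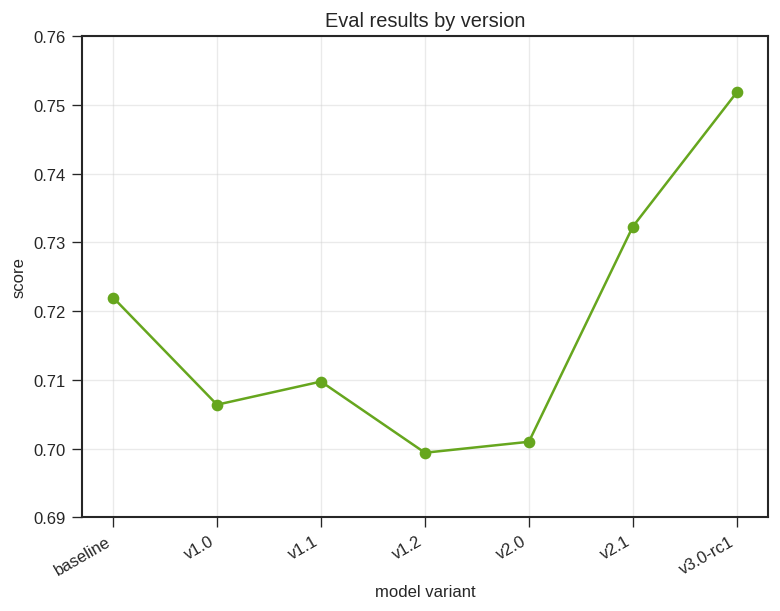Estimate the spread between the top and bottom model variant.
≈ 0.05

Max v3.0-rc1 ≈ 0.75, min v1.2 ≈ 0.70; range ≈ 0.05.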